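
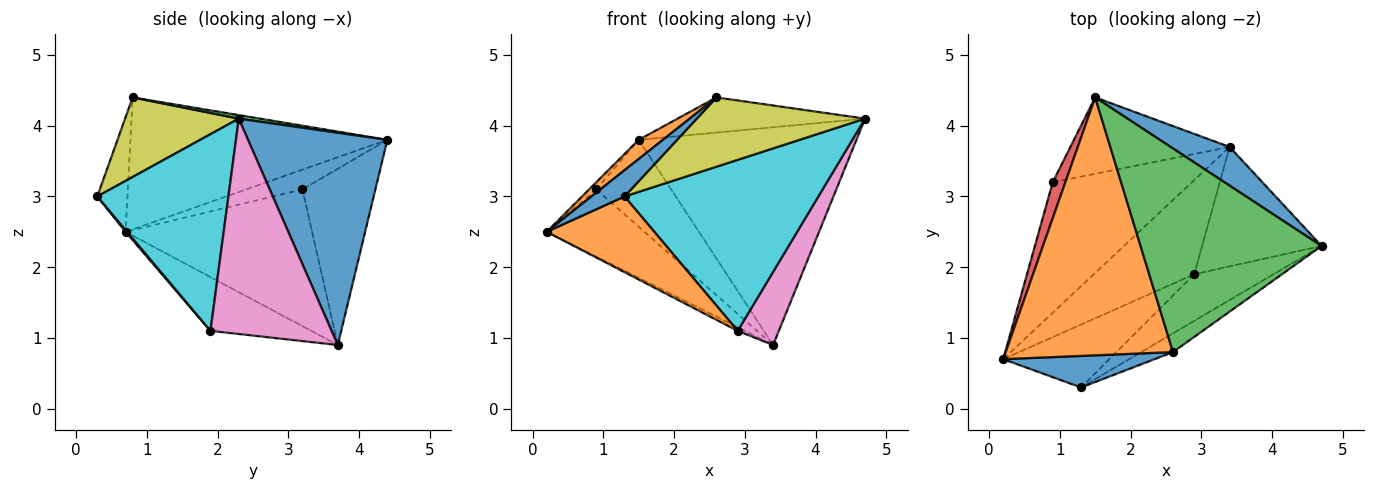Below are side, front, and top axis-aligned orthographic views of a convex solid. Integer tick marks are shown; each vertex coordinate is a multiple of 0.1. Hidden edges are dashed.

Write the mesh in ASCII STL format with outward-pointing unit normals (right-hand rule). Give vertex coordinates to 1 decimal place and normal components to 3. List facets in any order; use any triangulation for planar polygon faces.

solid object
 facet normal 0.533 0.833 0.148
  outer loop
   vertex 3.4 3.7 0.9
   vertex 1.5 4.4 3.8
   vertex 4.7 2.3 4.1
  endloop
 endfacet
 facet normal -0.618 -0.058 0.784
  outer loop
   vertex 2.6 0.8 4.4
   vertex 1.5 4.4 3.8
   vertex 0.2 0.7 2.5
  endloop
 endfacet
 facet normal 0.019 0.170 0.985
  outer loop
   vertex 2.6 0.8 4.4
   vertex 4.7 2.3 4.1
   vertex 1.5 4.4 3.8
  endloop
 endfacet
 facet normal -0.837 0.106 0.536
  outer loop
   vertex 0.9 3.2 3.1
   vertex 0.2 0.7 2.5
   vertex 1.5 4.4 3.8
  endloop
 endfacet
 facet normal -0.658 0.345 -0.669
  outer loop
   vertex 0.9 3.2 3.1
   vertex 3.4 3.7 0.9
   vertex 0.2 0.7 2.5
  endloop
 endfacet
 facet normal -0.590 0.606 -0.533
  outer loop
   vertex 0.9 3.2 3.1
   vertex 1.5 4.4 3.8
   vertex 3.4 3.7 0.9
  endloop
 endfacet
 facet normal 0.838 -0.285 -0.465
  outer loop
   vertex 2.9 1.9 1.1
   vertex 3.4 3.7 0.9
   vertex 4.7 2.3 4.1
  endloop
 endfacet
 facet normal -0.472 0.033 -0.881
  outer loop
   vertex 2.9 1.9 1.1
   vertex 0.2 0.7 2.5
   vertex 3.4 3.7 0.9
  endloop
 endfacet
 facet normal 0.546 -0.809 -0.219
  outer loop
   vertex 1.3 0.3 3.0
   vertex 4.7 2.3 4.1
   vertex 2.6 0.8 4.4
  endloop
 endfacet
 facet normal 0.547 -0.808 -0.220
  outer loop
   vertex 1.3 0.3 3.0
   vertex 2.9 1.9 1.1
   vertex 4.7 2.3 4.1
  endloop
 endfacet
 facet normal -0.503 -0.553 0.664
  outer loop
   vertex 1.3 0.3 3.0
   vertex 2.6 0.8 4.4
   vertex 0.2 0.7 2.5
  endloop
 endfacet
 facet normal 0.011 -0.769 -0.639
  outer loop
   vertex 1.3 0.3 3.0
   vertex 0.2 0.7 2.5
   vertex 2.9 1.9 1.1
  endloop
 endfacet
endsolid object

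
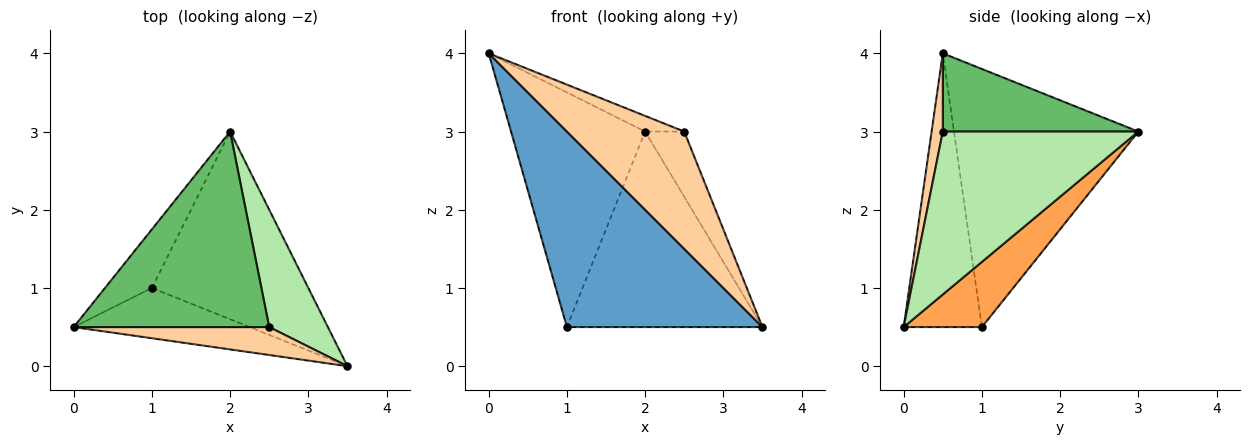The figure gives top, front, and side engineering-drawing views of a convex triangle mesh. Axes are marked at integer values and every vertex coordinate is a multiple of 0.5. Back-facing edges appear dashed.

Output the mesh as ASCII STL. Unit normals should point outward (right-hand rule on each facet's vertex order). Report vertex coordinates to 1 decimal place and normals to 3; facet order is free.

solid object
 facet normal -0.361 -0.903 -0.232
  outer loop
   vertex 1.0 1.0 0.5
   vertex 3.5 0.0 0.5
   vertex 0.0 0.5 4.0
  endloop
 endfacet
 facet normal -0.800 0.582 -0.145
  outer loop
   vertex 1.0 1.0 0.5
   vertex 0.0 0.5 4.0
   vertex 2.0 3.0 3.0
  endloop
 endfacet
 facet normal 0.277 0.693 -0.665
  outer loop
   vertex 1.0 1.0 0.5
   vertex 2.0 3.0 3.0
   vertex 3.5 0.0 0.5
  endloop
 endfacet
 facet normal 0.092 -0.969 0.231
  outer loop
   vertex 2.5 0.5 3.0
   vertex 0.0 0.5 4.0
   vertex 3.5 0.0 0.5
  endloop
 endfacet
 facet normal 0.370 0.074 0.926
  outer loop
   vertex 2.5 0.5 3.0
   vertex 2.0 3.0 3.0
   vertex 0.0 0.5 4.0
  endloop
 endfacet
 facet normal 0.925 0.185 0.333
  outer loop
   vertex 2.5 0.5 3.0
   vertex 3.5 0.0 0.5
   vertex 2.0 3.0 3.0
  endloop
 endfacet
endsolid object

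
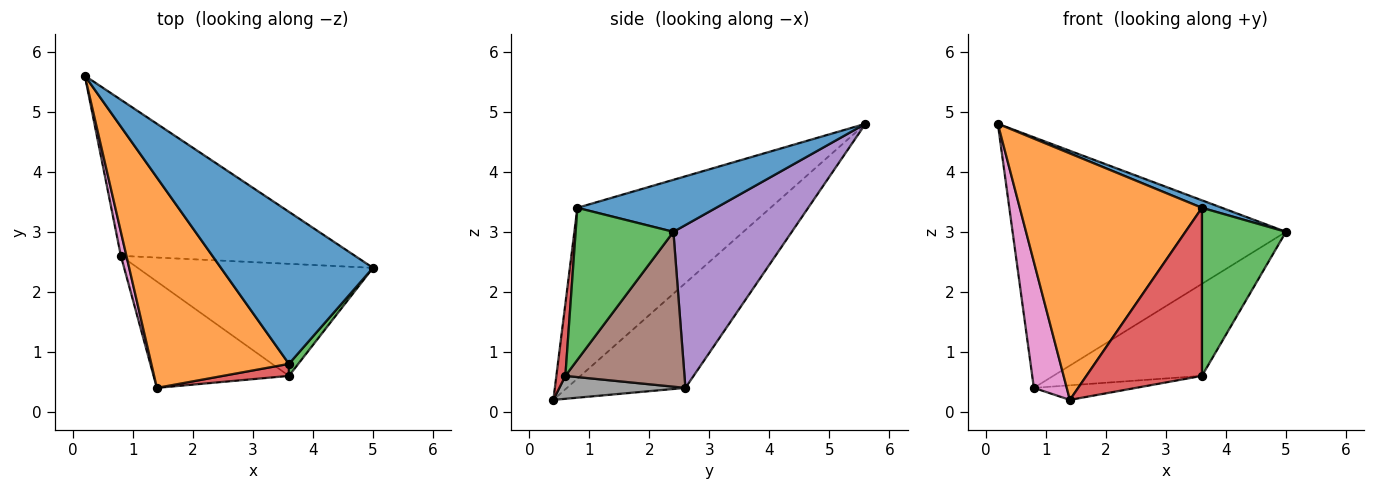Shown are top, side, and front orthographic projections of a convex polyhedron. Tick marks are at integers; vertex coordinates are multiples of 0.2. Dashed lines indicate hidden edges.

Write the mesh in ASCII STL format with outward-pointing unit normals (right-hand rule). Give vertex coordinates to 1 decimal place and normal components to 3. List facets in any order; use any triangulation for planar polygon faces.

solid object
 facet normal 0.323 -0.047 0.945
  outer loop
   vertex 3.6 0.8 3.4
   vertex 5.0 2.4 3.0
   vertex 0.2 5.6 4.8
  endloop
 endfacet
 facet normal -0.628 -0.592 0.506
  outer loop
   vertex 3.6 0.8 3.4
   vertex 0.2 5.6 4.8
   vertex 1.4 0.4 0.2
  endloop
 endfacet
 facet normal 0.757 -0.651 0.047
  outer loop
   vertex 3.6 0.8 3.4
   vertex 3.6 0.6 0.6
   vertex 5.0 2.4 3.0
  endloop
 endfacet
 facet normal 0.077 -0.994 0.071
  outer loop
   vertex 3.6 0.8 3.4
   vertex 1.4 0.4 0.2
   vertex 3.6 0.6 0.6
  endloop
 endfacet
 facet normal 0.345 0.797 -0.496
  outer loop
   vertex 0.8 2.6 0.4
   vertex 0.2 5.6 4.8
   vertex 5.0 2.4 3.0
  endloop
 endfacet
 facet normal 0.453 0.566 -0.689
  outer loop
   vertex 0.8 2.6 0.4
   vertex 5.0 2.4 3.0
   vertex 3.6 0.6 0.6
  endloop
 endfacet
 facet normal -0.962 -0.267 0.051
  outer loop
   vertex 0.8 2.6 0.4
   vertex 1.4 0.4 0.2
   vertex 0.2 5.6 4.8
  endloop
 endfacet
 facet normal 0.165 0.134 -0.977
  outer loop
   vertex 0.8 2.6 0.4
   vertex 3.6 0.6 0.6
   vertex 1.4 0.4 0.2
  endloop
 endfacet
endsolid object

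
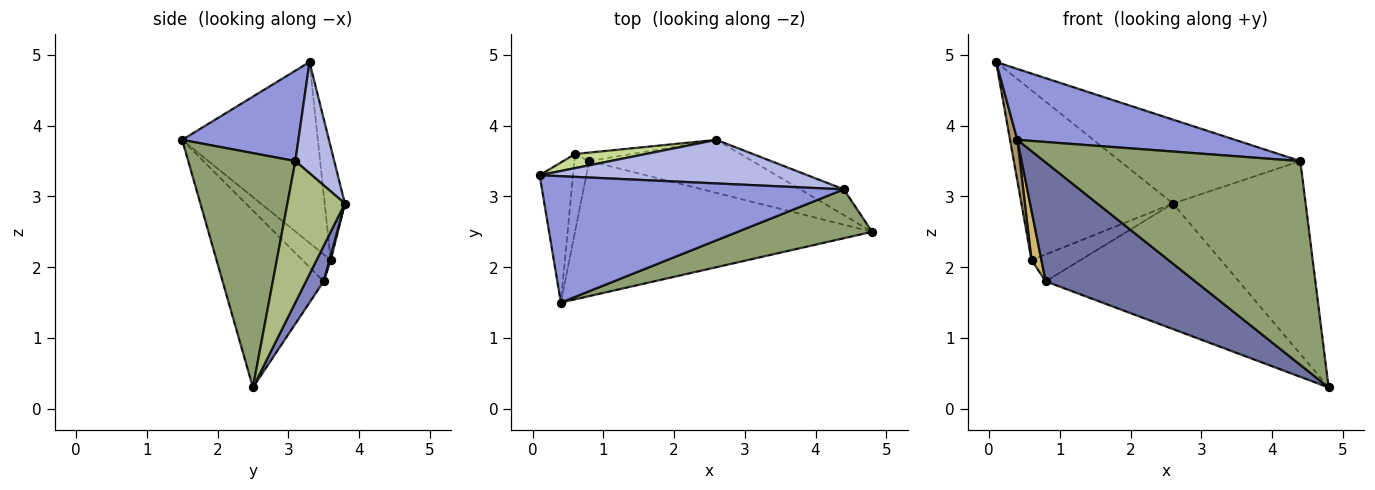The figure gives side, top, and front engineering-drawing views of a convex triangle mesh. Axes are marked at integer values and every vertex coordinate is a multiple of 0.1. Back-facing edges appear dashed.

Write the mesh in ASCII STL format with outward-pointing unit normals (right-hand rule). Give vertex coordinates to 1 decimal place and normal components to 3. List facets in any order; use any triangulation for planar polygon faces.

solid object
 facet normal -0.408 -0.604 -0.685
  outer loop
   vertex 0.8 3.5 1.8
   vertex 4.8 2.5 0.3
   vertex 0.4 1.5 3.8
  endloop
 endfacet
 facet normal 0.084 0.918 -0.388
  outer loop
   vertex 0.8 3.5 1.8
   vertex 2.6 3.8 2.9
   vertex 4.8 2.5 0.3
  endloop
 endfacet
 facet normal 0.253 -0.474 0.844
  outer loop
   vertex 4.4 3.1 3.5
   vertex 0.1 3.3 4.9
   vertex 0.4 1.5 3.8
  endloop
 endfacet
 facet normal 0.188 0.872 0.453
  outer loop
   vertex 4.4 3.1 3.5
   vertex 2.6 3.8 2.9
   vertex 0.1 3.3 4.9
  endloop
 endfacet
 facet normal 0.377 -0.901 0.216
  outer loop
   vertex 4.4 3.1 3.5
   vertex 0.4 1.5 3.8
   vertex 4.8 2.5 0.3
  endloop
 endfacet
 facet normal 0.395 0.911 -0.121
  outer loop
   vertex 4.4 3.1 3.5
   vertex 4.8 2.5 0.3
   vertex 2.6 3.8 2.9
  endloop
 endfacet
 facet normal -0.132 0.988 0.082
  outer loop
   vertex 0.6 3.6 2.1
   vertex 0.1 3.3 4.9
   vertex 2.6 3.8 2.9
  endloop
 endfacet
 facet normal 0.025 0.953 -0.301
  outer loop
   vertex 0.6 3.6 2.1
   vertex 2.6 3.8 2.9
   vertex 0.8 3.5 1.8
  endloop
 endfacet
 facet normal -0.982 -0.053 -0.181
  outer loop
   vertex 0.6 3.6 2.1
   vertex 0.4 1.5 3.8
   vertex 0.1 3.3 4.9
  endloop
 endfacet
 facet normal -0.838 -0.293 -0.461
  outer loop
   vertex 0.6 3.6 2.1
   vertex 0.8 3.5 1.8
   vertex 0.4 1.5 3.8
  endloop
 endfacet
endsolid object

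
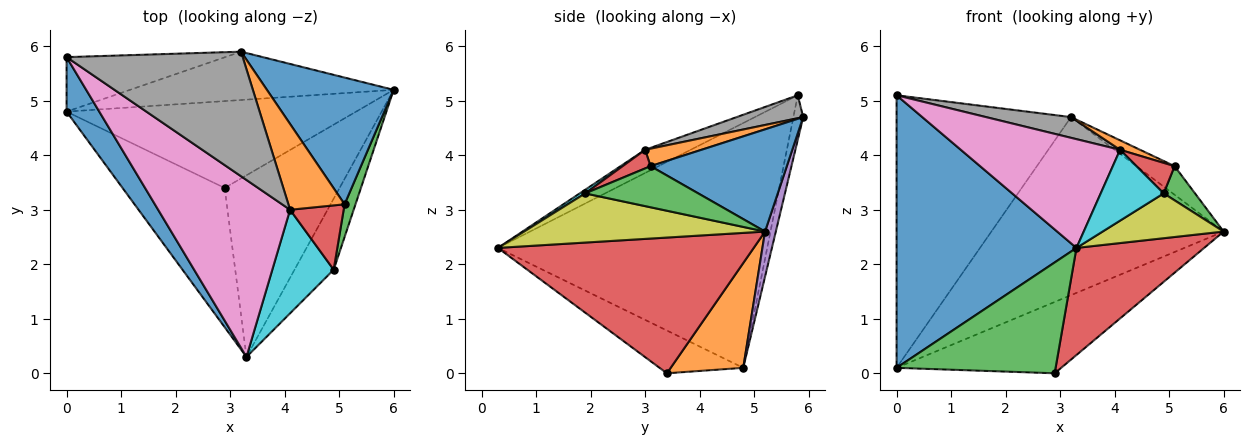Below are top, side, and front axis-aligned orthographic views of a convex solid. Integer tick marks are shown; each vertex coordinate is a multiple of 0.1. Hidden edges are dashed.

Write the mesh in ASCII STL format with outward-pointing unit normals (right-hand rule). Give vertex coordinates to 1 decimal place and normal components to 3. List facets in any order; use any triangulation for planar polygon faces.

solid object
 facet normal -0.826 -0.552 0.110
  outer loop
   vertex 0.0 5.8 5.1
   vertex 0.0 4.8 0.1
   vertex 3.3 0.3 2.3
  endloop
 endfacet
 facet normal 0.269 0.611 -0.744
  outer loop
   vertex 2.9 3.4 0.0
   vertex 0.0 4.8 0.1
   vertex 6.0 5.2 2.6
  endloop
 endfacet
 facet normal -0.311 -0.592 -0.744
  outer loop
   vertex 2.9 3.4 0.0
   vertex 3.3 0.3 2.3
   vertex 0.0 4.8 0.1
  endloop
 endfacet
 facet normal 0.713 -0.356 -0.604
  outer loop
   vertex 2.9 3.4 0.0
   vertex 6.0 5.2 2.6
   vertex 3.3 0.3 2.3
  endloop
 endfacet
 facet normal 0.045 0.964 -0.262
  outer loop
   vertex 3.2 5.9 4.7
   vertex 6.0 5.2 2.6
   vertex 0.0 4.8 0.1
  endloop
 endfacet
 facet normal -0.055 0.979 -0.196
  outer loop
   vertex 3.2 5.9 4.7
   vertex 0.0 4.8 0.1
   vertex 0.0 5.8 5.1
  endloop
 endfacet
 facet normal -0.148 -0.518 0.843
  outer loop
   vertex 4.1 3.0 4.1
   vertex 0.0 5.8 5.1
   vertex 3.3 0.3 2.3
  endloop
 endfacet
 facet normal 0.127 -0.163 0.978
  outer loop
   vertex 4.1 3.0 4.1
   vertex 3.2 5.9 4.7
   vertex 0.0 5.8 5.1
  endloop
 endfacet
 facet normal 0.728 -0.366 -0.580
  outer loop
   vertex 4.9 1.9 3.3
   vertex 3.3 0.3 2.3
   vertex 6.0 5.2 2.6
  endloop
 endfacet
 facet normal 0.049 -0.564 0.824
  outer loop
   vertex 4.9 1.9 3.3
   vertex 4.1 3.0 4.1
   vertex 3.3 0.3 2.3
  endloop
 endfacet
 facet normal 0.618 0.173 0.767
  outer loop
   vertex 5.1 3.1 3.8
   vertex 6.0 5.2 2.6
   vertex 3.2 5.9 4.7
  endloop
 endfacet
 facet normal 0.295 -0.105 0.950
  outer loop
   vertex 5.1 3.1 3.8
   vertex 3.2 5.9 4.7
   vertex 4.1 3.0 4.1
  endloop
 endfacet
 facet normal 0.934 -0.259 0.247
  outer loop
   vertex 5.1 3.1 3.8
   vertex 4.9 1.9 3.3
   vertex 6.0 5.2 2.6
  endloop
 endfacet
 facet normal 0.299 -0.409 0.862
  outer loop
   vertex 5.1 3.1 3.8
   vertex 4.1 3.0 4.1
   vertex 4.9 1.9 3.3
  endloop
 endfacet
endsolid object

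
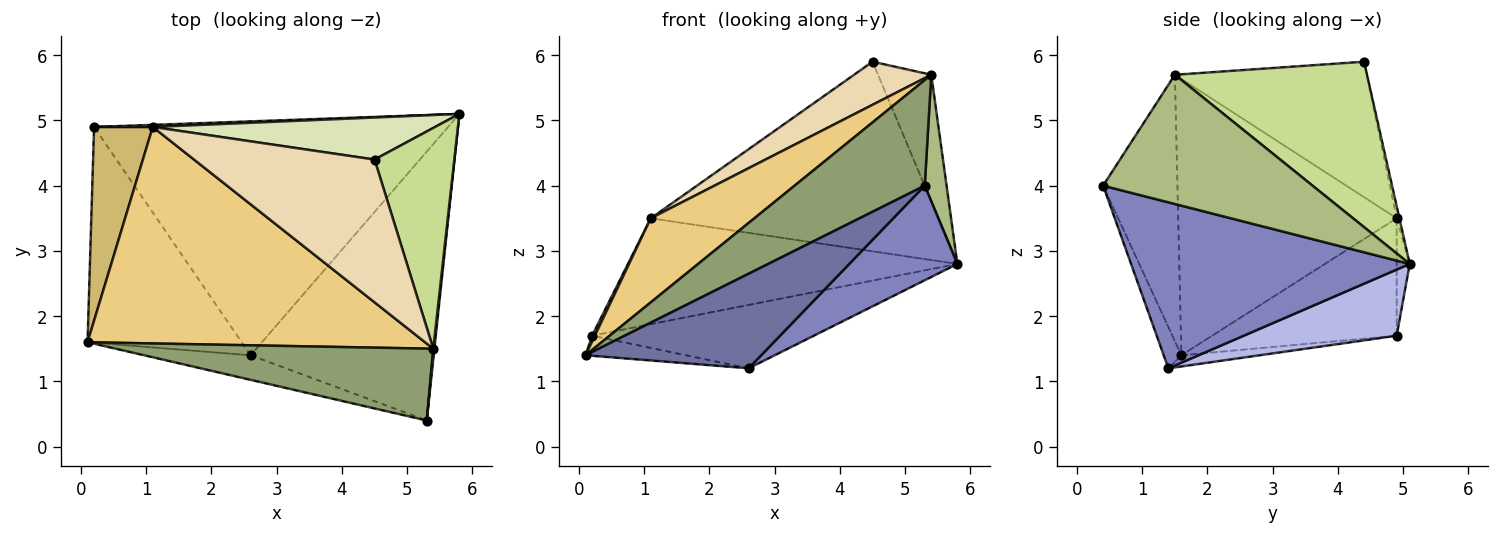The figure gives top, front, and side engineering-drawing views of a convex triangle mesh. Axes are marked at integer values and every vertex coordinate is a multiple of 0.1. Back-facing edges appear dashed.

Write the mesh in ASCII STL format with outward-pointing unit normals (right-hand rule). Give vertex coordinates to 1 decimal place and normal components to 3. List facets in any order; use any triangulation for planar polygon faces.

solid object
 facet normal -0.097 -0.963 -0.250
  outer loop
   vertex 2.6 1.4 1.2
   vertex 5.3 0.4 4.0
   vertex 0.1 1.6 1.4
  endloop
 endfacet
 facet normal 0.650 -0.252 -0.717
  outer loop
   vertex 2.6 1.4 1.2
   vertex 5.8 5.1 2.8
   vertex 5.3 0.4 4.0
  endloop
 endfacet
 facet normal -0.072 0.092 -0.993
  outer loop
   vertex 2.6 1.4 1.2
   vertex 0.1 1.6 1.4
   vertex 0.2 4.9 1.7
  endloop
 endfacet
 facet normal 0.177 0.257 -0.950
  outer loop
   vertex 2.6 1.4 1.2
   vertex 0.2 4.9 1.7
   vertex 5.8 5.1 2.8
  endloop
 endfacet
 facet normal -0.427 -0.748 0.509
  outer loop
   vertex 5.4 1.5 5.7
   vertex 0.1 1.6 1.4
   vertex 5.3 0.4 4.0
  endloop
 endfacet
 facet normal 0.995 -0.104 0.009
  outer loop
   vertex 5.4 1.5 5.7
   vertex 5.3 0.4 4.0
   vertex 5.8 5.1 2.8
  endloop
 endfacet
 facet normal 0.874 0.242 0.421
  outer loop
   vertex 5.4 1.5 5.7
   vertex 5.8 5.1 2.8
   vertex 4.5 4.4 5.9
  endloop
 endfacet
 facet normal -0.009 0.976 0.217
  outer loop
   vertex 1.1 4.9 3.5
   vertex 4.5 4.4 5.9
   vertex 5.8 5.1 2.8
  endloop
 endfacet
 facet normal -0.040 0.999 0.020
  outer loop
   vertex 1.1 4.9 3.5
   vertex 5.8 5.1 2.8
   vertex 0.2 4.9 1.7
  endloop
 endfacet
 facet normal -0.894 -0.014 0.447
  outer loop
   vertex 1.1 4.9 3.5
   vertex 0.2 4.9 1.7
   vertex 0.1 1.6 1.4
  endloop
 endfacet
 facet normal -0.607 -0.288 0.741
  outer loop
   vertex 1.1 4.9 3.5
   vertex 0.1 1.6 1.4
   vertex 5.4 1.5 5.7
  endloop
 endfacet
 facet normal -0.583 -0.235 0.778
  outer loop
   vertex 1.1 4.9 3.5
   vertex 5.4 1.5 5.7
   vertex 4.5 4.4 5.9
  endloop
 endfacet
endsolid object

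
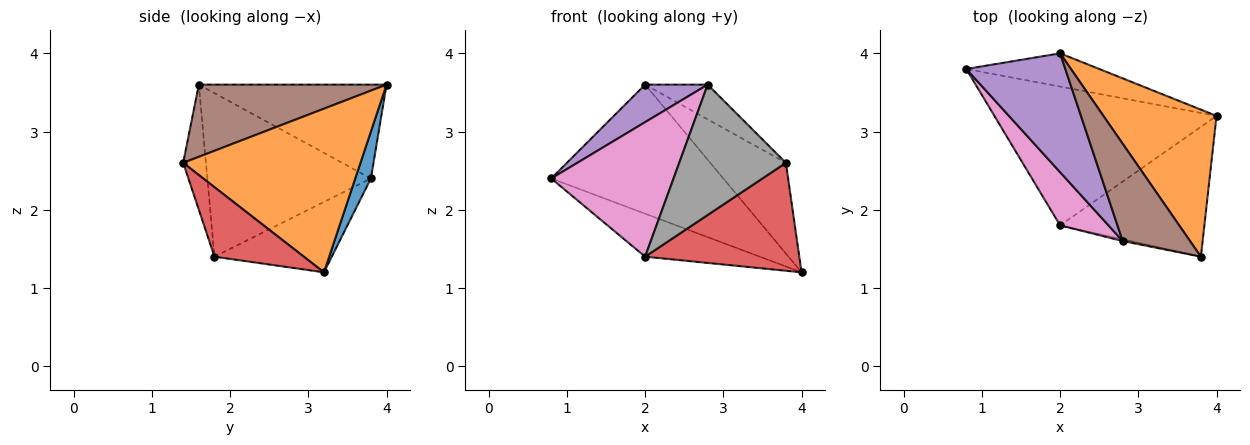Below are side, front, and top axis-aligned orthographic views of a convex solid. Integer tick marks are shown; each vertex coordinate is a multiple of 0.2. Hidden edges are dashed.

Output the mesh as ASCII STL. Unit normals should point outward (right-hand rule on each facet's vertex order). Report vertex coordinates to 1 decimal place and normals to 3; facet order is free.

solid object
 facet normal 0.088 0.965 -0.248
  outer loop
   vertex 2.0 4.0 3.6
   vertex 4.0 3.2 1.2
   vertex 0.8 3.8 2.4
  endloop
 endfacet
 facet normal 0.776 0.331 0.537
  outer loop
   vertex 2.0 4.0 3.6
   vertex 3.8 1.4 2.6
   vertex 4.0 3.2 1.2
  endloop
 endfacet
 facet normal -0.290 0.283 -0.914
  outer loop
   vertex 2.0 1.8 1.4
   vertex 0.8 3.8 2.4
   vertex 4.0 3.2 1.2
  endloop
 endfacet
 facet normal 0.347 -0.599 -0.721
  outer loop
   vertex 2.0 1.8 1.4
   vertex 4.0 3.2 1.2
   vertex 3.8 1.4 2.6
  endloop
 endfacet
 facet normal -0.670 -0.223 0.708
  outer loop
   vertex 2.8 1.6 3.6
   vertex 2.0 4.0 3.6
   vertex 0.8 3.8 2.4
  endloop
 endfacet
 facet normal 0.710 0.237 0.663
  outer loop
   vertex 2.8 1.6 3.6
   vertex 3.8 1.4 2.6
   vertex 2.0 4.0 3.6
  endloop
 endfacet
 facet normal -0.779 -0.583 0.230
  outer loop
   vertex 2.8 1.6 3.6
   vertex 0.8 3.8 2.4
   vertex 2.0 1.8 1.4
  endloop
 endfacet
 facet normal -0.209 -0.978 -0.013
  outer loop
   vertex 2.8 1.6 3.6
   vertex 2.0 1.8 1.4
   vertex 3.8 1.4 2.6
  endloop
 endfacet
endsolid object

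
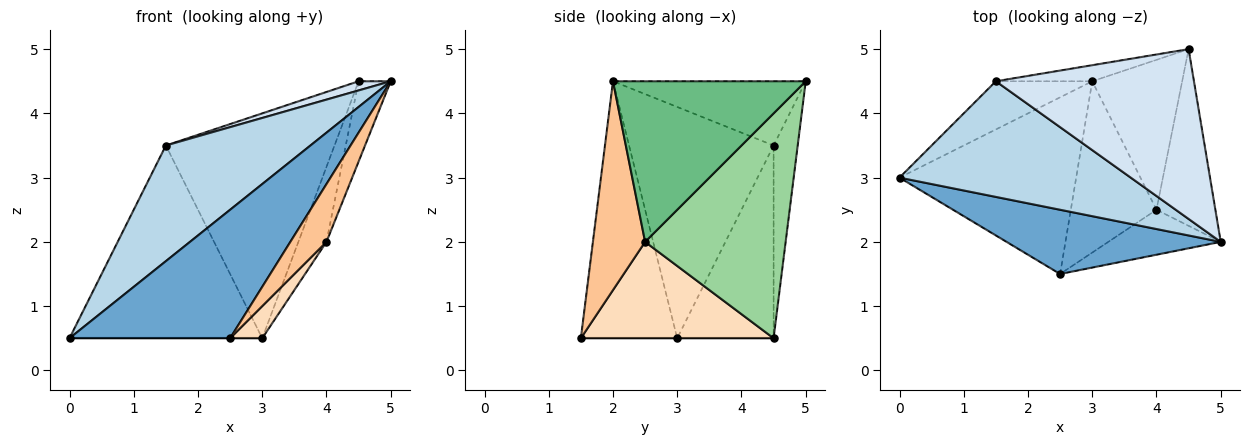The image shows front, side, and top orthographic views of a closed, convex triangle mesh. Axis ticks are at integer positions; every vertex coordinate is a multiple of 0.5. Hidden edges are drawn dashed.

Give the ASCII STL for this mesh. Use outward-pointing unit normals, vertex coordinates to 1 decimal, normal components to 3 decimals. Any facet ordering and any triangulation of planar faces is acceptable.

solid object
 facet normal -0.473 -0.788 0.394
  outer loop
   vertex 2.5 1.5 0.5
   vertex 5.0 2.0 4.5
   vertex 0.0 3.0 0.5
  endloop
 endfacet
 facet normal 0.000 0.000 -1.000
  outer loop
   vertex 3.0 4.5 0.5
   vertex 2.5 1.5 0.5
   vertex 0.0 3.0 0.5
  endloop
 endfacet
 facet normal -0.577 -0.577 0.577
  outer loop
   vertex 1.5 4.5 3.5
   vertex 0.0 3.0 0.5
   vertex 5.0 2.0 4.5
  endloop
 endfacet
 facet normal -0.308 -0.051 0.950
  outer loop
   vertex 1.5 4.5 3.5
   vertex 5.0 2.0 4.5
   vertex 4.5 5.0 4.5
  endloop
 endfacet
 facet normal -0.436 0.873 -0.218
  outer loop
   vertex 1.5 4.5 3.5
   vertex 3.0 4.5 0.5
   vertex 0.0 3.0 0.5
  endloop
 endfacet
 facet normal -0.141 0.987 -0.071
  outer loop
   vertex 1.5 4.5 3.5
   vertex 4.5 5.0 4.5
   vertex 3.0 4.5 0.5
  endloop
 endfacet
 facet normal 0.752 -0.520 -0.405
  outer loop
   vertex 4.0 2.5 2.0
   vertex 5.0 2.0 4.5
   vertex 2.5 1.5 0.5
  endloop
 endfacet
 facet normal 0.742 -0.124 -0.659
  outer loop
   vertex 4.0 2.5 2.0
   vertex 2.5 1.5 0.5
   vertex 3.0 4.5 0.5
  endloop
 endfacet
 facet normal 0.928 0.155 -0.340
  outer loop
   vertex 4.0 2.5 2.0
   vertex 4.5 5.0 4.5
   vertex 5.0 2.0 4.5
  endloop
 endfacet
 facet normal 0.913 0.183 -0.365
  outer loop
   vertex 4.0 2.5 2.0
   vertex 3.0 4.5 0.5
   vertex 4.5 5.0 4.5
  endloop
 endfacet
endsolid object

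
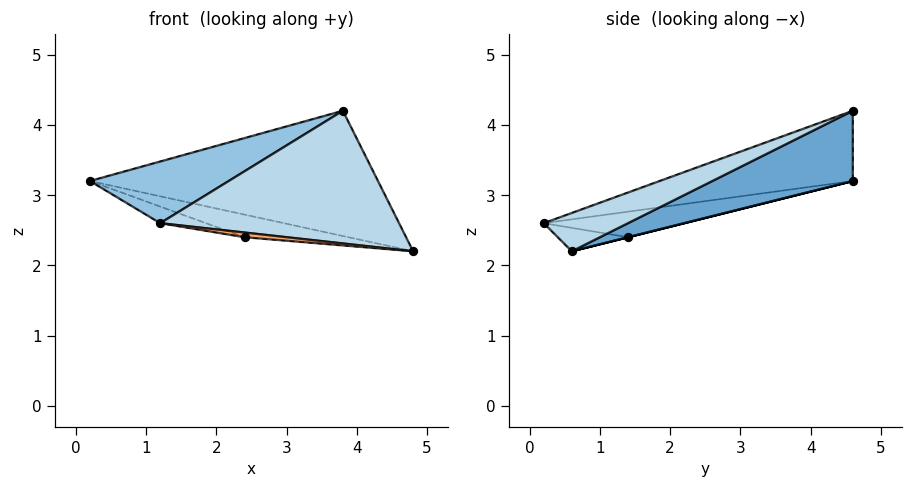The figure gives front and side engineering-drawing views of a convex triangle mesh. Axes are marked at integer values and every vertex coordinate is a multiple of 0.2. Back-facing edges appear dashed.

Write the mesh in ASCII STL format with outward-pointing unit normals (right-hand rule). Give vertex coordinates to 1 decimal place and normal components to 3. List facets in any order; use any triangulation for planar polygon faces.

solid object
 facet normal 0.235 0.481 -0.845
  outer loop
   vertex 3.8 4.6 4.2
   vertex 4.8 0.6 2.2
   vertex 0.2 4.6 3.2
  endloop
 endfacet
 facet normal -0.263 -0.189 0.946
  outer loop
   vertex 3.8 4.6 4.2
   vertex 0.2 4.6 3.2
   vertex 1.2 0.2 2.6
  endloop
 endfacet
 facet normal 0.146 -0.413 0.899
  outer loop
   vertex 3.8 4.6 4.2
   vertex 1.2 0.2 2.6
   vertex 4.8 0.6 2.2
  endloop
 endfacet
 facet normal 0.000 0.243 -0.970
  outer loop
   vertex 2.4 1.4 2.4
   vertex 0.2 4.6 3.2
   vertex 4.8 0.6 2.2
  endloop
 endfacet
 facet normal -0.239 0.078 -0.968
  outer loop
   vertex 2.4 1.4 2.4
   vertex 1.2 0.2 2.6
   vertex 0.2 4.6 3.2
  endloop
 endfacet
 facet normal -0.103 -0.062 -0.993
  outer loop
   vertex 2.4 1.4 2.4
   vertex 4.8 0.6 2.2
   vertex 1.2 0.2 2.6
  endloop
 endfacet
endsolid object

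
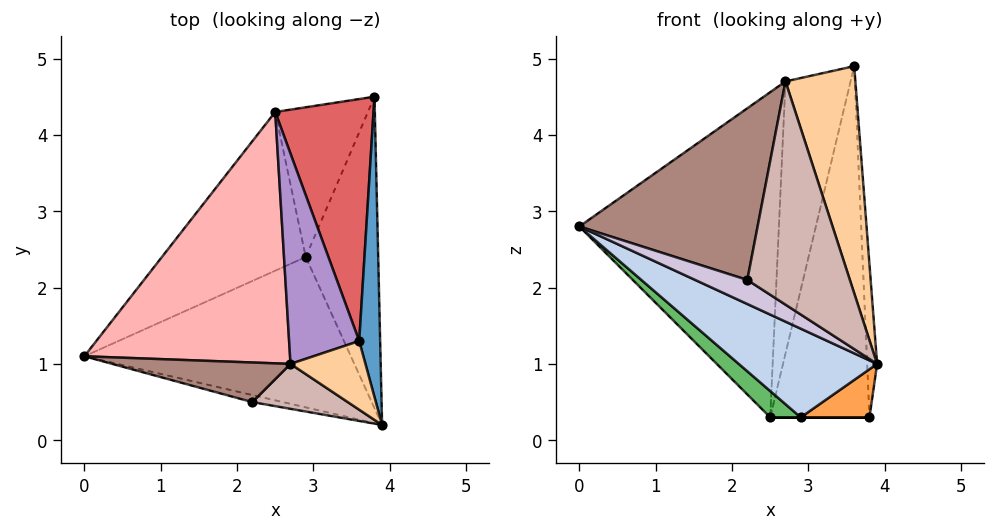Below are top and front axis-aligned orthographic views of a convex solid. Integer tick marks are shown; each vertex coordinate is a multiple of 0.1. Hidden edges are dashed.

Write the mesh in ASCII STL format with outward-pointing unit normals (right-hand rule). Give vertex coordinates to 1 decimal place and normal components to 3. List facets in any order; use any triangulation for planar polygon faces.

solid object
 facet normal 0.997 0.034 0.067
  outer loop
   vertex 3.6 1.3 4.9
   vertex 3.9 0.2 1.0
   vertex 3.8 4.5 0.3
  endloop
 endfacet
 facet normal -0.458 -0.452 -0.766
  outer loop
   vertex 2.9 2.4 0.3
   vertex 3.9 0.2 1.0
   vertex 0.0 1.1 2.8
  endloop
 endfacet
 facet normal 0.335 -0.144 -0.931
  outer loop
   vertex 2.9 2.4 0.3
   vertex 3.8 4.5 0.3
   vertex 3.9 0.2 1.0
  endloop
 endfacet
 facet normal 0.247 -0.928 0.281
  outer loop
   vertex 2.7 1.0 4.7
   vertex 3.9 0.2 1.0
   vertex 3.6 1.3 4.9
  endloop
 endfacet
 facet normal -0.614 -0.129 -0.779
  outer loop
   vertex 2.5 4.3 0.3
   vertex 2.9 2.4 0.3
   vertex 0.0 1.1 2.8
  endloop
 endfacet
 facet normal 0.000 0.000 -1.000
  outer loop
   vertex 2.5 4.3 0.3
   vertex 3.8 4.5 0.3
   vertex 2.9 2.4 0.3
  endloop
 endfacet
 facet normal -0.126 0.817 0.563
  outer loop
   vertex 2.5 4.3 0.3
   vertex 3.6 1.3 4.9
   vertex 3.8 4.5 0.3
  endloop
 endfacet
 facet normal -0.372 0.734 0.568
  outer loop
   vertex 2.5 4.3 0.3
   vertex 0.0 1.1 2.8
   vertex 2.7 1.0 4.7
  endloop
 endfacet
 facet normal -0.371 0.735 0.568
  outer loop
   vertex 2.5 4.3 0.3
   vertex 2.7 1.0 4.7
   vertex 3.6 1.3 4.9
  endloop
 endfacet
 facet normal -0.331 -0.906 -0.265
  outer loop
   vertex 2.2 0.5 2.1
   vertex 0.0 1.1 2.8
   vertex 3.9 0.2 1.0
  endloop
 endfacet
 facet normal -0.191 -0.957 0.221
  outer loop
   vertex 2.2 0.5 2.1
   vertex 2.7 1.0 4.7
   vertex 0.0 1.1 2.8
  endloop
 endfacet
 facet normal -0.045 -0.979 0.197
  outer loop
   vertex 2.2 0.5 2.1
   vertex 3.9 0.2 1.0
   vertex 2.7 1.0 4.7
  endloop
 endfacet
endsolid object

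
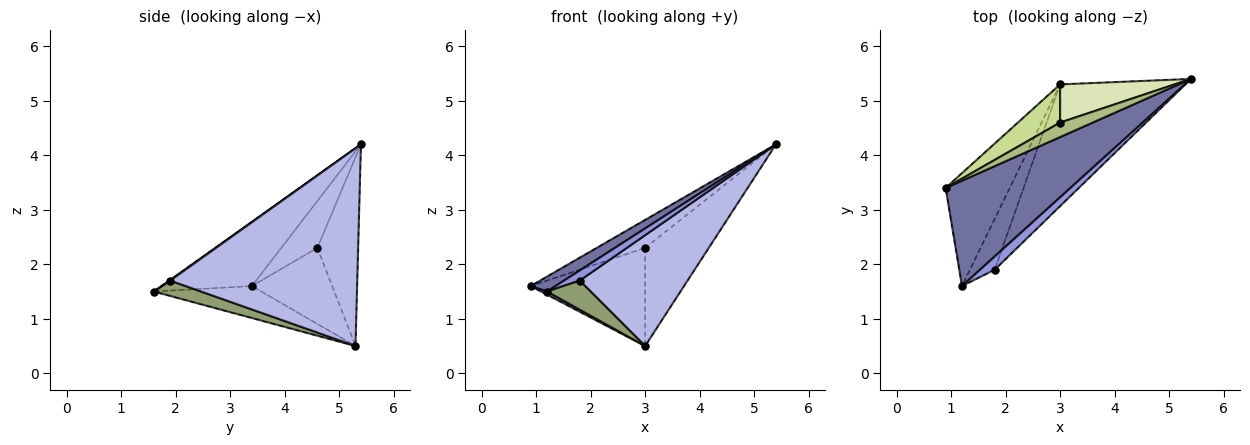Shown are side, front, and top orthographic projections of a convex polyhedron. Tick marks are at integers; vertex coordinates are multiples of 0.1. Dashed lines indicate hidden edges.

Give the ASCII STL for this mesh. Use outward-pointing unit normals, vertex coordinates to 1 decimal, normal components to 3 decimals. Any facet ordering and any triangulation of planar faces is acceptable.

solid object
 facet normal -0.454 -0.125 0.882
  outer loop
   vertex 1.2 1.6 1.5
   vertex 5.4 5.4 4.2
   vertex 0.9 3.4 1.6
  endloop
 endfacet
 facet normal -0.446 -0.025 -0.895
  outer loop
   vertex 3.0 5.3 0.5
   vertex 1.2 1.6 1.5
   vertex 0.9 3.4 1.6
  endloop
 endfacet
 facet normal 0.039 -0.607 0.794
  outer loop
   vertex 1.8 1.9 1.7
   vertex 5.4 5.4 4.2
   vertex 1.2 1.6 1.5
  endloop
 endfacet
 facet normal 0.760 -0.438 -0.481
  outer loop
   vertex 1.8 1.9 1.7
   vertex 3.0 5.3 0.5
   vertex 5.4 5.4 4.2
  endloop
 endfacet
 facet normal 0.473 -0.437 -0.765
  outer loop
   vertex 1.8 1.9 1.7
   vertex 1.2 1.6 1.5
   vertex 3.0 5.3 0.5
  endloop
 endfacet
 facet normal -0.551 0.740 0.385
  outer loop
   vertex 3.0 4.6 2.3
   vertex 0.9 3.4 1.6
   vertex 5.4 5.4 4.2
  endloop
 endfacet
 facet normal -0.547 0.780 0.303
  outer loop
   vertex 3.0 4.6 2.3
   vertex 3.0 5.3 0.5
   vertex 0.9 3.4 1.6
  endloop
 endfacet
 facet normal -0.513 0.800 0.311
  outer loop
   vertex 3.0 4.6 2.3
   vertex 5.4 5.4 4.2
   vertex 3.0 5.3 0.5
  endloop
 endfacet
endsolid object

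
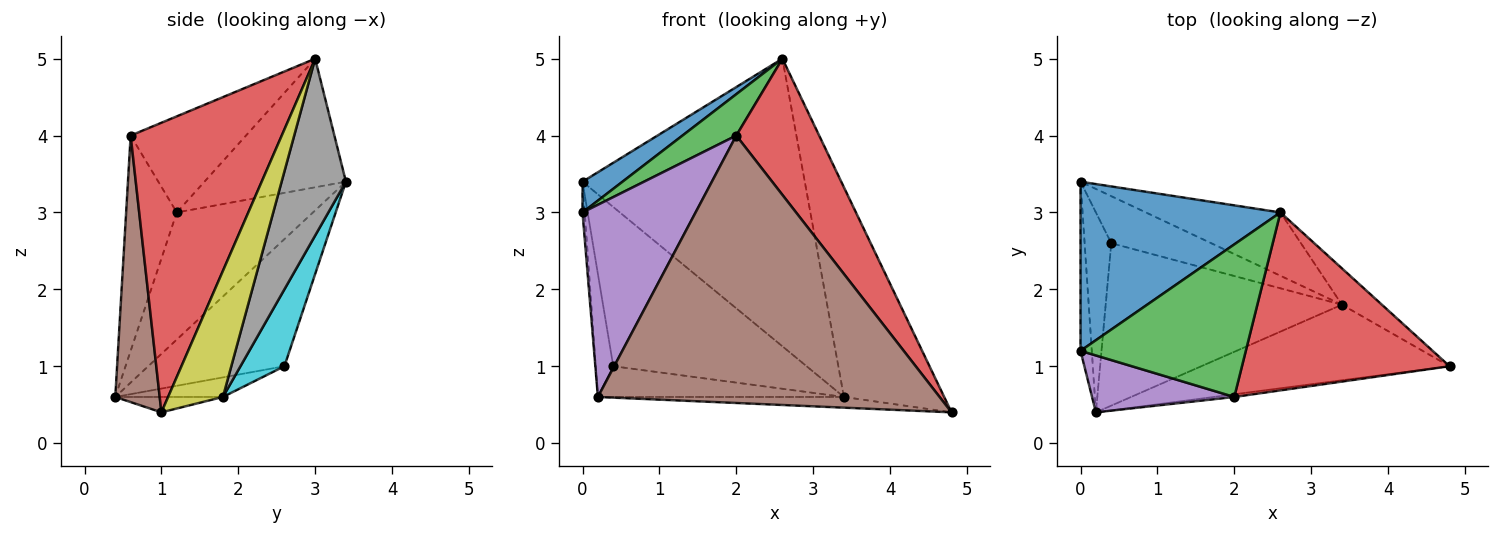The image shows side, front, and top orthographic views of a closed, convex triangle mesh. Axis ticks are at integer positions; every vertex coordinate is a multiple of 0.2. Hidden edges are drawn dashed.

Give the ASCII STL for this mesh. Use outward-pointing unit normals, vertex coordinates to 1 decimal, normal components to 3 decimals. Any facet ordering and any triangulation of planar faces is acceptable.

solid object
 facet normal -0.535 -0.151 0.831
  outer loop
   vertex 2.6 3.0 5.0
   vertex 0.0 3.4 3.4
   vertex 0.0 1.2 3.0
  endloop
 endfacet
 facet normal -0.996 0.016 -0.088
  outer loop
   vertex 0.2 0.4 0.6
   vertex 0.0 1.2 3.0
   vertex 0.0 3.4 3.4
  endloop
 endfacet
 facet normal -0.489 -0.228 0.842
  outer loop
   vertex 2.0 0.6 4.0
   vertex 2.6 3.0 5.0
   vertex 0.0 1.2 3.0
  endloop
 endfacet
 facet normal 0.742 -0.407 0.532
  outer loop
   vertex 2.0 0.6 4.0
   vertex 4.8 1.0 0.4
   vertex 2.6 3.0 5.0
  endloop
 endfacet
 facet normal -0.395 -0.881 0.261
  outer loop
   vertex 2.0 0.6 4.0
   vertex 0.0 1.2 3.0
   vertex 0.2 0.4 0.6
  endloop
 endfacet
 facet normal 0.129 -0.992 -0.010
  outer loop
   vertex 2.0 0.6 4.0
   vertex 0.2 0.4 0.6
   vertex 4.8 1.0 0.4
  endloop
 endfacet
 facet normal -0.971 0.125 -0.204
  outer loop
   vertex 0.4 2.6 1.0
   vertex 0.2 0.4 0.6
   vertex 0.0 3.4 3.4
  endloop
 endfacet
 facet normal 0.272 0.940 -0.207
  outer loop
   vertex 3.4 1.8 0.6
   vertex 0.0 3.4 3.4
   vertex 2.6 3.0 5.0
  endloop
 endfacet
 facet normal 0.474 0.867 -0.150
  outer loop
   vertex 3.4 1.8 0.6
   vertex 2.6 3.0 5.0
   vertex 4.8 1.0 0.4
  endloop
 endfacet
 facet normal 0.213 0.937 -0.277
  outer loop
   vertex 3.4 1.8 0.6
   vertex 0.4 2.6 1.0
   vertex 0.0 3.4 3.4
  endloop
 endfacet
 facet normal -0.061 0.140 -0.988
  outer loop
   vertex 3.4 1.8 0.6
   vertex 4.8 1.0 0.4
   vertex 0.2 0.4 0.6
  endloop
 endfacet
 facet normal -0.081 0.185 -0.979
  outer loop
   vertex 3.4 1.8 0.6
   vertex 0.2 0.4 0.6
   vertex 0.4 2.6 1.0
  endloop
 endfacet
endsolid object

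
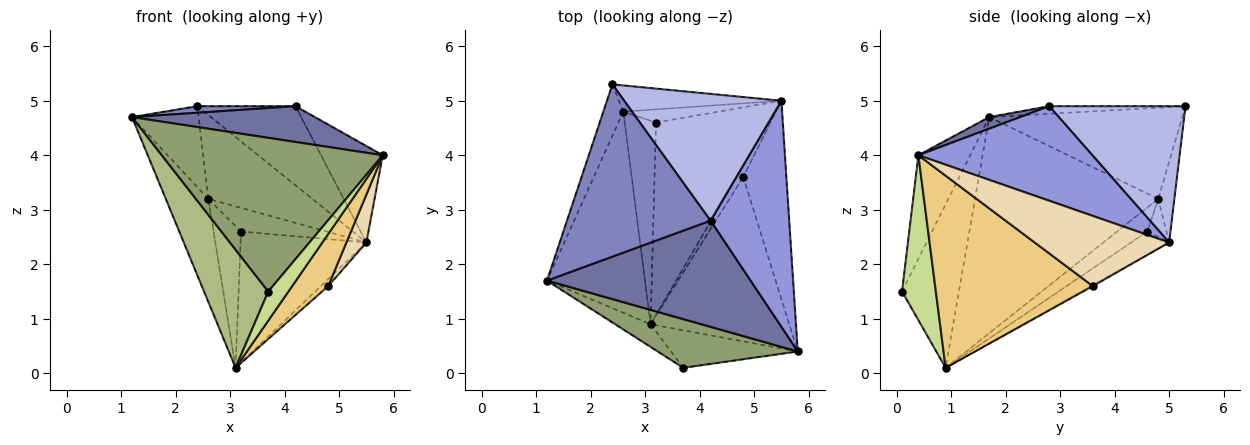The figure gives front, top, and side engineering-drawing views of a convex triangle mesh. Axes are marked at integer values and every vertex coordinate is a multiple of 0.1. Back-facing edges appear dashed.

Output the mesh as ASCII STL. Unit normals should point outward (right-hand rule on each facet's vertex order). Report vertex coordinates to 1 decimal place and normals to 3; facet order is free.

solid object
 facet normal 0.054 -0.319 0.946
  outer loop
   vertex 4.2 2.8 4.9
   vertex 1.2 1.7 4.7
   vertex 5.8 0.4 4.0
  endloop
 endfacet
 facet normal -0.053 -0.038 0.998
  outer loop
   vertex 4.2 2.8 4.9
   vertex 2.4 5.3 4.9
   vertex 1.2 1.7 4.7
  endloop
 endfacet
 facet normal 0.742 0.263 0.617
  outer loop
   vertex 4.2 2.8 4.9
   vertex 5.8 0.4 4.0
   vertex 5.5 5.0 2.4
  endloop
 endfacet
 facet normal 0.592 0.427 0.683
  outer loop
   vertex 4.2 2.8 4.9
   vertex 5.5 5.0 2.4
   vertex 2.4 5.3 4.9
  endloop
 endfacet
 facet normal -0.218 -0.930 0.295
  outer loop
   vertex 3.7 0.1 1.5
   vertex 5.8 0.4 4.0
   vertex 1.2 1.7 4.7
  endloop
 endfacet
 facet normal -0.656 -0.741 -0.142
  outer loop
   vertex 3.7 0.1 1.5
   vertex 1.2 1.7 4.7
   vertex 3.1 0.9 0.1
  endloop
 endfacet
 facet normal 0.717 -0.427 -0.551
  outer loop
   vertex 3.7 0.1 1.5
   vertex 3.1 0.9 0.1
   vertex 5.8 0.4 4.0
  endloop
 endfacet
 facet normal -0.926 0.320 -0.203
  outer loop
   vertex 2.6 4.8 3.2
   vertex 1.2 1.7 4.7
   vertex 2.4 5.3 4.9
  endloop
 endfacet
 facet normal -0.891 0.207 -0.404
  outer loop
   vertex 2.6 4.8 3.2
   vertex 3.1 0.9 0.1
   vertex 1.2 1.7 4.7
  endloop
 endfacet
 facet normal -0.146 0.944 -0.295
  outer loop
   vertex 2.6 4.8 3.2
   vertex 2.4 5.3 4.9
   vertex 5.5 5.0 2.4
  endloop
 endfacet
 facet normal 0.797 -0.182 -0.575
  outer loop
   vertex 4.8 3.6 1.6
   vertex 5.8 0.4 4.0
   vertex 3.1 0.9 0.1
  endloop
 endfacet
 facet normal 0.845 -0.126 -0.520
  outer loop
   vertex 4.8 3.6 1.6
   vertex 5.5 5.0 2.4
   vertex 5.8 0.4 4.0
  endloop
 endfacet
 facet normal -0.103 0.532 -0.841
  outer loop
   vertex 4.8 3.6 1.6
   vertex 3.1 0.9 0.1
   vertex 5.5 5.0 2.4
  endloop
 endfacet
 facet normal -0.167 0.555 -0.815
  outer loop
   vertex 3.2 4.6 2.6
   vertex 5.5 5.0 2.4
   vertex 3.1 0.9 0.1
  endloop
 endfacet
 facet normal -0.533 0.484 -0.694
  outer loop
   vertex 3.2 4.6 2.6
   vertex 3.1 0.9 0.1
   vertex 2.6 4.8 3.2
  endloop
 endfacet
 facet normal -0.191 0.858 -0.477
  outer loop
   vertex 3.2 4.6 2.6
   vertex 2.6 4.8 3.2
   vertex 5.5 5.0 2.4
  endloop
 endfacet
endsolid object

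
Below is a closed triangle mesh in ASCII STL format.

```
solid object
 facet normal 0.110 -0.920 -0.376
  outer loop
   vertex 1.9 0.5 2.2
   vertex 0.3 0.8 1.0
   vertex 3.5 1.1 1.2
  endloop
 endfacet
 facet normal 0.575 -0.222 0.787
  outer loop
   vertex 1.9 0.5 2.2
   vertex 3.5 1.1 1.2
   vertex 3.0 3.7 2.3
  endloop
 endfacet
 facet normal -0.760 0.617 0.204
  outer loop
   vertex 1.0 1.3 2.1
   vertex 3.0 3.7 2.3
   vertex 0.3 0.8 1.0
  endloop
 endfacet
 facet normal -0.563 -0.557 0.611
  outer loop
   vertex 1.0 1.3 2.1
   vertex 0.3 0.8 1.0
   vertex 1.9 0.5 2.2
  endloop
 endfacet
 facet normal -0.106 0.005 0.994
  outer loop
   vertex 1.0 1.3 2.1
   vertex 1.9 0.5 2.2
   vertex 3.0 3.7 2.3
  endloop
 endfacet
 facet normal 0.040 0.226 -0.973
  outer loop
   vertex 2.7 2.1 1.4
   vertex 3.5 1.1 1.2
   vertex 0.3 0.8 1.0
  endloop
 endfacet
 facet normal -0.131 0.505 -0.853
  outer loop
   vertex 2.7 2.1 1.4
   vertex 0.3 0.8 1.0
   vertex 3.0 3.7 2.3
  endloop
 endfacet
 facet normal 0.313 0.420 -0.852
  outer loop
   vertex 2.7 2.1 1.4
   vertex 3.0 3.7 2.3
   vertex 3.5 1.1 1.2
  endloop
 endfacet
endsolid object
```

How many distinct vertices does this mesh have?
6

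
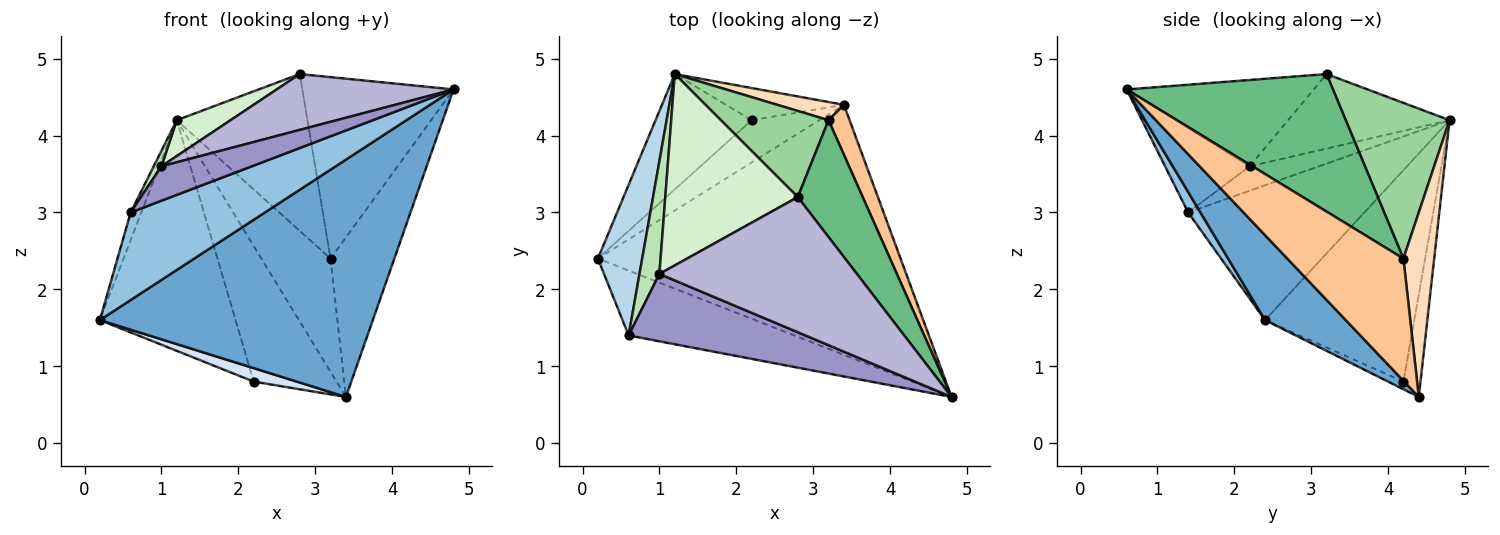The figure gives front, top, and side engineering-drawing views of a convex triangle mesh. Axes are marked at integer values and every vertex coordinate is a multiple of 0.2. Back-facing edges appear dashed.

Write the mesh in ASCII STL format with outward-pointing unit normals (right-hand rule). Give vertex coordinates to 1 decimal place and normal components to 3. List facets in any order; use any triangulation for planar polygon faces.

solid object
 facet normal 0.200 -0.675 -0.711
  outer loop
   vertex 3.4 4.4 0.6
   vertex 4.8 0.6 4.6
   vertex 0.2 2.4 1.6
  endloop
 endfacet
 facet normal 0.073 -0.801 -0.593
  outer loop
   vertex 0.6 1.4 3.0
   vertex 0.2 2.4 1.6
   vertex 4.8 0.6 4.6
  endloop
 endfacet
 facet normal -0.948 0.057 0.312
  outer loop
   vertex 0.6 1.4 3.0
   vertex 1.2 4.8 4.2
   vertex 0.2 2.4 1.6
  endloop
 endfacet
 facet normal -0.108 -0.301 -0.947
  outer loop
   vertex 2.2 4.2 0.8
   vertex 3.4 4.4 0.6
   vertex 0.2 2.4 1.6
  endloop
 endfacet
 facet normal -0.701 0.638 -0.319
  outer loop
   vertex 2.2 4.2 0.8
   vertex 0.2 2.4 1.6
   vertex 1.2 4.8 4.2
  endloop
 endfacet
 facet normal -0.197 0.954 -0.226
  outer loop
   vertex 2.2 4.2 0.8
   vertex 1.2 4.8 4.2
   vertex 3.4 4.4 0.6
  endloop
 endfacet
 facet normal 0.867 0.476 0.149
  outer loop
   vertex 3.2 4.2 2.4
   vertex 4.8 0.6 4.6
   vertex 3.4 4.4 0.6
  endloop
 endfacet
 facet normal 0.402 0.904 0.145
  outer loop
   vertex 3.2 4.2 2.4
   vertex 3.4 4.4 0.6
   vertex 1.2 4.8 4.2
  endloop
 endfacet
 facet normal 0.754 0.552 0.356
  outer loop
   vertex 2.8 3.2 4.8
   vertex 4.8 0.6 4.6
   vertex 3.2 4.2 2.4
  endloop
 endfacet
 facet normal 0.571 0.719 0.395
  outer loop
   vertex 2.8 3.2 4.8
   vertex 3.2 4.2 2.4
   vertex 1.2 4.8 4.2
  endloop
 endfacet
 facet normal -0.772 -0.086 0.629
  outer loop
   vertex 1.0 2.2 3.6
   vertex 1.2 4.8 4.2
   vertex 0.6 1.4 3.0
  endloop
 endfacet
 facet normal -0.484 -0.161 0.860
  outer loop
   vertex 1.0 2.2 3.6
   vertex 2.8 3.2 4.8
   vertex 1.2 4.8 4.2
  endloop
 endfacet
 facet normal -0.392 -0.419 0.819
  outer loop
   vertex 1.0 2.2 3.6
   vertex 0.6 1.4 3.0
   vertex 4.8 0.6 4.6
  endloop
 endfacet
 facet normal -0.375 -0.354 0.857
  outer loop
   vertex 1.0 2.2 3.6
   vertex 4.8 0.6 4.6
   vertex 2.8 3.2 4.8
  endloop
 endfacet
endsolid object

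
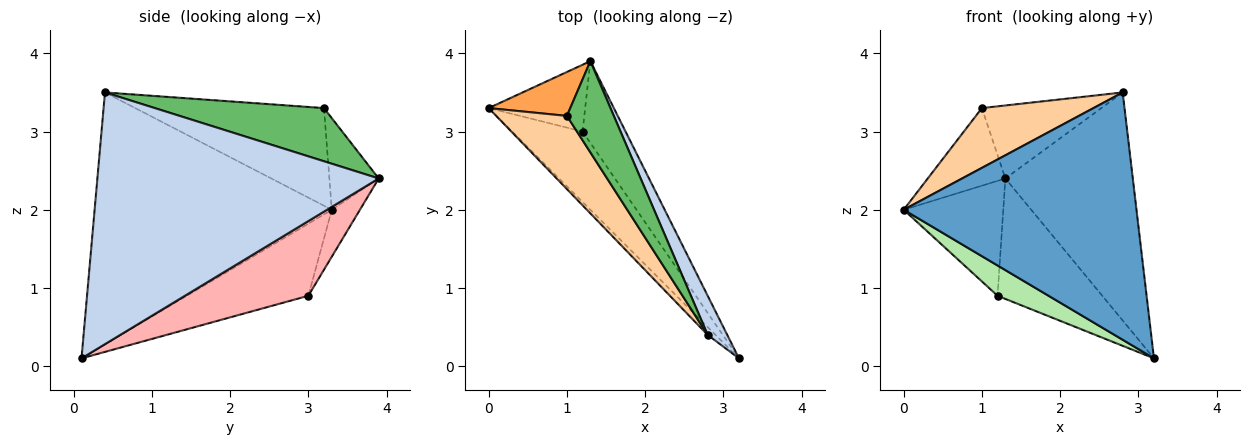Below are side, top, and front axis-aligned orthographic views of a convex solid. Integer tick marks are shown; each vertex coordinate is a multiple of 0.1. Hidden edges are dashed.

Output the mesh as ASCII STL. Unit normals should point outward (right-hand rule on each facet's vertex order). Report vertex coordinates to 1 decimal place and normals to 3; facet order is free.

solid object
 facet normal -0.713 -0.700 -0.022
  outer loop
   vertex 2.8 0.4 3.5
   vertex 0.0 3.3 2.0
   vertex 3.2 0.1 0.1
  endloop
 endfacet
 facet normal 0.909 0.412 0.071
  outer loop
   vertex 2.8 0.4 3.5
   vertex 3.2 0.1 0.1
   vertex 1.3 3.9 2.4
  endloop
 endfacet
 facet normal -0.484 0.762 0.431
  outer loop
   vertex 1.0 3.2 3.3
   vertex 1.3 3.9 2.4
   vertex 0.0 3.3 2.0
  endloop
 endfacet
 facet normal -0.731 -0.432 0.529
  outer loop
   vertex 1.0 3.2 3.3
   vertex 0.0 3.3 2.0
   vertex 2.8 0.4 3.5
  endloop
 endfacet
 facet normal 0.663 0.468 0.585
  outer loop
   vertex 1.0 3.2 3.3
   vertex 2.8 0.4 3.5
   vertex 1.3 3.9 2.4
  endloop
 endfacet
 facet normal -0.685 -0.288 -0.669
  outer loop
   vertex 1.2 3.0 0.9
   vertex 3.2 0.1 0.1
   vertex 0.0 3.3 2.0
  endloop
 endfacet
 facet normal -0.237 0.840 -0.488
  outer loop
   vertex 1.2 3.0 0.9
   vertex 0.0 3.3 2.0
   vertex 1.3 3.9 2.4
  endloop
 endfacet
 facet normal 0.698 0.592 -0.402
  outer loop
   vertex 1.2 3.0 0.9
   vertex 1.3 3.9 2.4
   vertex 3.2 0.1 0.1
  endloop
 endfacet
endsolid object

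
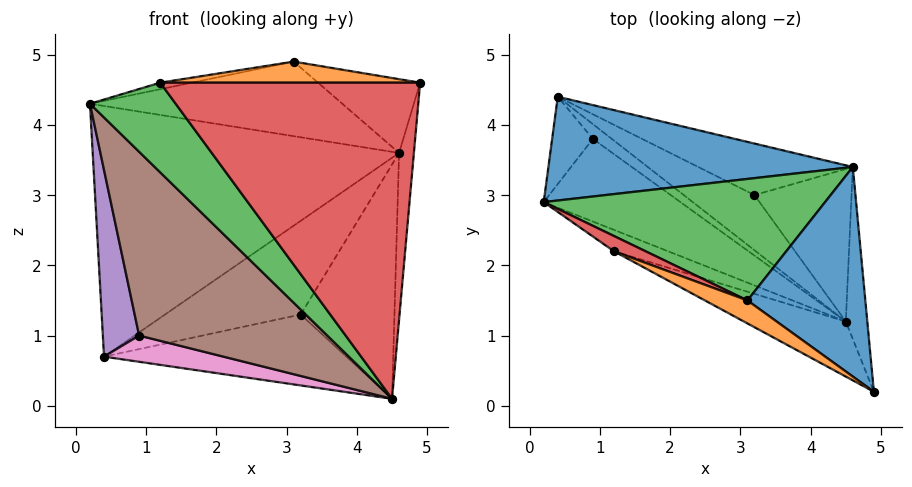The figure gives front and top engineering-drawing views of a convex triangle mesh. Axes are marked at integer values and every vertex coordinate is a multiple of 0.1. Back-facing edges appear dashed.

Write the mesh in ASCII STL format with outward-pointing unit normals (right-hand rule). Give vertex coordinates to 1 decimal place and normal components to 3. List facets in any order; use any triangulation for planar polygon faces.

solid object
 facet normal -0.044 0.923 0.382
  outer loop
   vertex 4.6 3.4 3.6
   vertex 0.4 4.4 0.7
   vertex 0.2 2.9 4.3
  endloop
 endfacet
 facet normal 0.995 0.071 -0.073
  outer loop
   vertex 4.6 3.4 3.6
   vertex 4.9 0.2 4.6
   vertex 4.5 1.2 0.1
  endloop
 endfacet
 facet normal -0.522 -0.830 -0.198
  outer loop
   vertex 1.2 2.2 4.6
   vertex 0.2 2.9 4.3
   vertex 4.5 1.2 0.1
  endloop
 endfacet
 facet normal -0.470 -0.870 -0.151
  outer loop
   vertex 1.2 2.2 4.6
   vertex 4.5 1.2 0.1
   vertex 4.9 0.2 4.6
  endloop
 endfacet
 facet normal -0.640 -0.696 -0.326
  outer loop
   vertex 0.9 3.8 1.0
   vertex 0.2 2.9 4.3
   vertex 0.4 4.4 0.7
  endloop
 endfacet
 facet normal -0.606 -0.726 -0.326
  outer loop
   vertex 0.9 3.8 1.0
   vertex 4.5 1.2 0.1
   vertex 0.2 2.9 4.3
  endloop
 endfacet
 facet normal -0.601 -0.697 -0.392
  outer loop
   vertex 0.9 3.8 1.0
   vertex 0.4 4.4 0.7
   vertex 4.5 1.2 0.1
  endloop
 endfacet
 facet normal 0.466 0.699 -0.543
  outer loop
   vertex 3.2 3.0 1.3
   vertex 4.5 1.2 0.1
   vertex 0.4 4.4 0.7
  endloop
 endfacet
 facet normal 0.476 0.771 -0.424
  outer loop
   vertex 3.2 3.0 1.3
   vertex 0.4 4.4 0.7
   vertex 4.6 3.4 3.6
  endloop
 endfacet
 facet normal 0.549 0.700 -0.456
  outer loop
   vertex 3.2 3.0 1.3
   vertex 4.6 3.4 3.6
   vertex 4.5 1.2 0.1
  endloop
 endfacet
 facet normal 0.369 0.309 0.877
  outer loop
   vertex 3.1 1.5 4.9
   vertex 4.9 0.2 4.6
   vertex 4.6 3.4 3.6
  endloop
 endfacet
 facet normal -0.343 -0.635 0.692
  outer loop
   vertex 3.1 1.5 4.9
   vertex 1.2 2.2 4.6
   vertex 4.9 0.2 4.6
  endloop
 endfacet
 facet normal 0.076 0.522 0.850
  outer loop
   vertex 3.1 1.5 4.9
   vertex 4.6 3.4 3.6
   vertex 0.2 2.9 4.3
  endloop
 endfacet
 facet normal 0.000 0.394 0.919
  outer loop
   vertex 3.1 1.5 4.9
   vertex 0.2 2.9 4.3
   vertex 1.2 2.2 4.6
  endloop
 endfacet
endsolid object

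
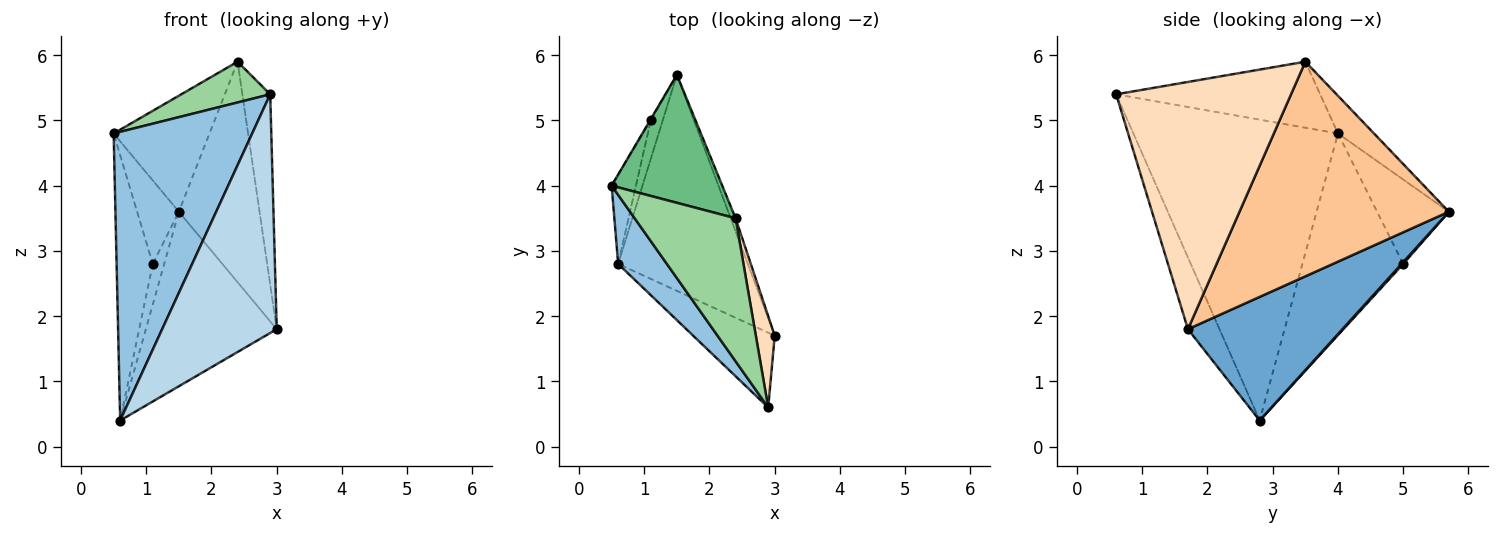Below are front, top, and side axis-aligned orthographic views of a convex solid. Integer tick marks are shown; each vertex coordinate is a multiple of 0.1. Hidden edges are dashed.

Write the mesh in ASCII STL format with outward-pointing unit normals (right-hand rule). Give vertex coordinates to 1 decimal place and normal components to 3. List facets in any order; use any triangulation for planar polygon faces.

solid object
 facet normal 0.596 0.505 -0.625
  outer loop
   vertex 0.6 2.8 0.4
   vertex 1.5 5.7 3.6
   vertex 3.0 1.7 1.8
  endloop
 endfacet
 facet normal -0.821 -0.556 0.133
  outer loop
   vertex 2.9 0.6 5.4
   vertex 0.5 4.0 4.8
   vertex 0.6 2.8 0.4
  endloop
 endfacet
 facet normal -0.254 -0.923 -0.289
  outer loop
   vertex 2.9 0.6 5.4
   vertex 0.6 2.8 0.4
   vertex 3.0 1.7 1.8
  endloop
 endfacet
 facet normal -0.864 0.503 -0.008
  outer loop
   vertex 1.1 5.0 2.8
   vertex 0.5 4.0 4.8
   vertex 1.5 5.7 3.6
  endloop
 endfacet
 facet normal -0.935 0.336 -0.113
  outer loop
   vertex 1.1 5.0 2.8
   vertex 0.6 2.8 0.4
   vertex 0.5 4.0 4.8
  endloop
 endfacet
 facet normal 0.103 0.722 -0.684
  outer loop
   vertex 1.1 5.0 2.8
   vertex 1.5 5.7 3.6
   vertex 0.6 2.8 0.4
  endloop
 endfacet
 facet normal 0.933 0.359 -0.021
  outer loop
   vertex 2.4 3.5 5.9
   vertex 3.0 1.7 1.8
   vertex 1.5 5.7 3.6
  endloop
 endfacet
 facet normal 0.985 0.157 0.075
  outer loop
   vertex 2.4 3.5 5.9
   vertex 2.9 0.6 5.4
   vertex 3.0 1.7 1.8
  endloop
 endfacet
 facet normal -0.245 0.651 0.719
  outer loop
   vertex 2.4 3.5 5.9
   vertex 1.5 5.7 3.6
   vertex 0.5 4.0 4.8
  endloop
 endfacet
 facet normal -0.532 -0.232 0.814
  outer loop
   vertex 2.4 3.5 5.9
   vertex 0.5 4.0 4.8
   vertex 2.9 0.6 5.4
  endloop
 endfacet
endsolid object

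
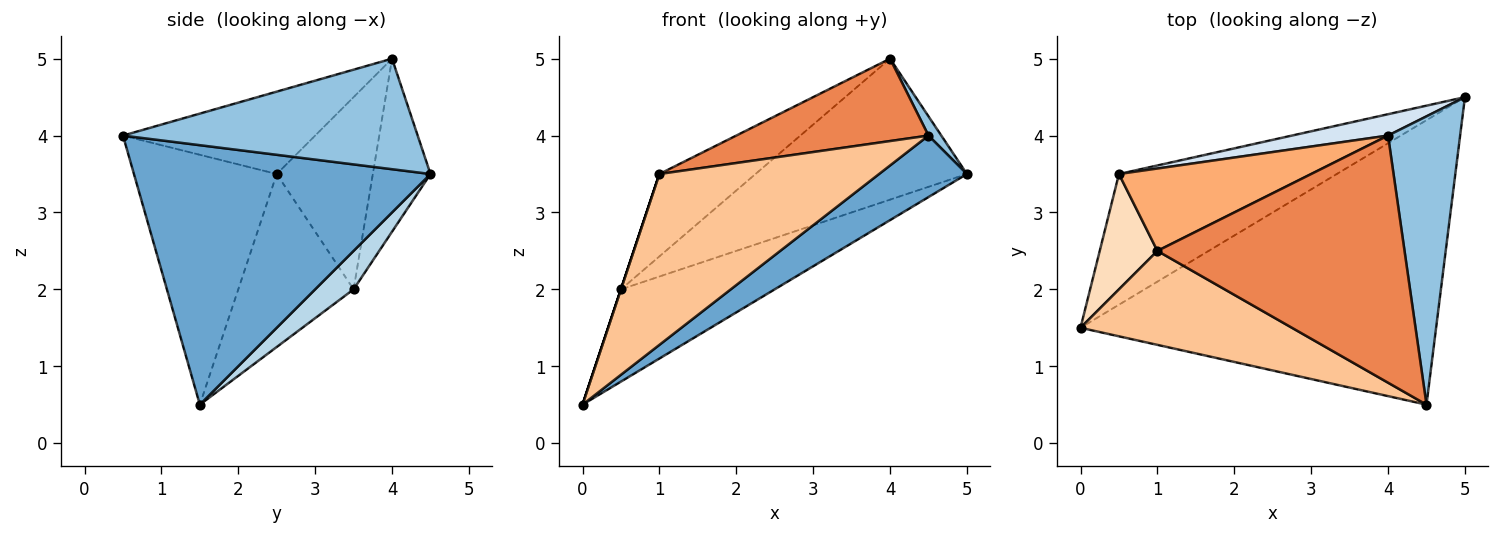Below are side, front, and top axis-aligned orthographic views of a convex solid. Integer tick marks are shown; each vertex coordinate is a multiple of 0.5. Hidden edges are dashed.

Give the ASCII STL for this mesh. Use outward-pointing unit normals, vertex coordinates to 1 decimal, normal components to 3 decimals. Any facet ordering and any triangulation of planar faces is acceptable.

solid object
 facet normal 0.581 -0.172 -0.796
  outer loop
   vertex 4.5 0.5 4.0
   vertex 0.0 1.5 0.5
   vertex 5.0 4.5 3.5
  endloop
 endfacet
 facet normal 0.837 -0.036 0.546
  outer loop
   vertex 4.0 4.0 5.0
   vertex 4.5 0.5 4.0
   vertex 5.0 4.5 3.5
  endloop
 endfacet
 facet normal 0.143 0.571 -0.809
  outer loop
   vertex 0.5 3.5 2.0
   vertex 5.0 4.5 3.5
   vertex 0.0 1.5 0.5
  endloop
 endfacet
 facet normal -0.260 0.955 0.145
  outer loop
   vertex 0.5 3.5 2.0
   vertex 4.0 4.0 5.0
   vertex 5.0 4.5 3.5
  endloop
 endfacet
 facet normal -0.302 -0.302 0.905
  outer loop
   vertex 1.0 2.5 3.5
   vertex 4.5 0.5 4.0
   vertex 4.0 4.0 5.0
  endloop
 endfacet
 facet normal -0.577 0.577 0.577
  outer loop
   vertex 1.0 2.5 3.5
   vertex 4.0 4.0 5.0
   vertex 0.5 3.5 2.0
  endloop
 endfacet
 facet normal -0.495 -0.761 0.419
  outer loop
   vertex 1.0 2.5 3.5
   vertex 0.0 1.5 0.5
   vertex 4.5 0.5 4.0
  endloop
 endfacet
 facet normal -0.949 0.000 0.316
  outer loop
   vertex 1.0 2.5 3.5
   vertex 0.5 3.5 2.0
   vertex 0.0 1.5 0.5
  endloop
 endfacet
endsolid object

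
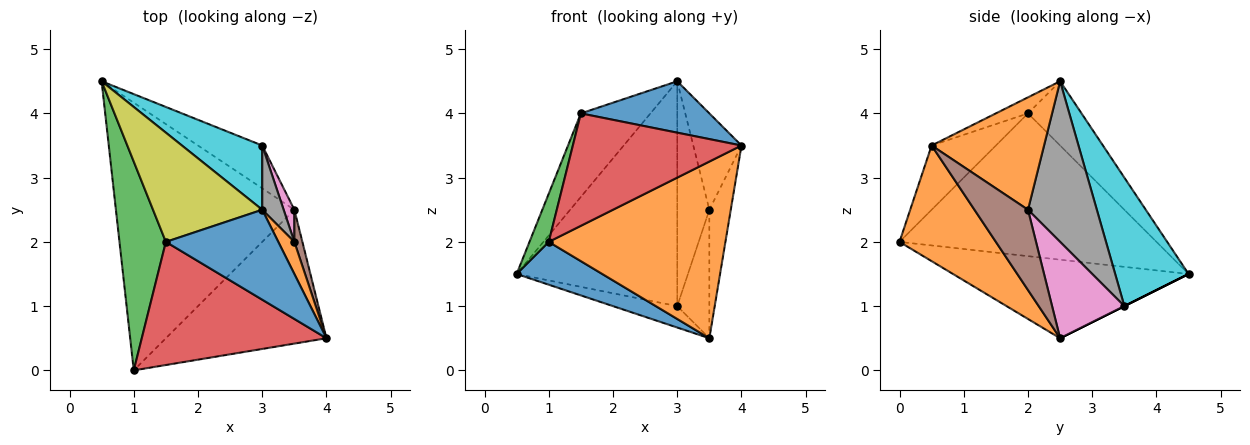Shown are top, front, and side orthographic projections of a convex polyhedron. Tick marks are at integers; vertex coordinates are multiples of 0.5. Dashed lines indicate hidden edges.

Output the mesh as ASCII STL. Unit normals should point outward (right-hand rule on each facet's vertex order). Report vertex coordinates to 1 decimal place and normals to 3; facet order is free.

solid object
 facet normal -0.398 -0.145 -0.906
  outer loop
   vertex 3.5 2.5 0.5
   vertex 1.0 0.0 2.0
   vertex 0.5 4.5 1.5
  endloop
 endfacet
 facet normal 0.399 -0.731 -0.554
  outer loop
   vertex 3.5 2.5 0.5
   vertex 4.0 0.5 3.5
   vertex 1.0 0.0 2.0
  endloop
 endfacet
 facet normal -0.949 -0.071 0.308
  outer loop
   vertex 1.5 2.0 4.0
   vertex 0.5 4.5 1.5
   vertex 1.0 0.0 2.0
  endloop
 endfacet
 facet normal -0.249 -0.653 0.715
  outer loop
   vertex 1.5 2.0 4.0
   vertex 1.0 0.0 2.0
   vertex 4.0 0.5 3.5
  endloop
 endfacet
 facet normal 0.000 0.447 -0.894
  outer loop
   vertex 3.0 3.5 1.0
   vertex 3.5 2.5 0.5
   vertex 0.5 4.5 1.5
  endloop
 endfacet
 facet normal 0.925 0.370 0.092
  outer loop
   vertex 3.5 2.0 2.5
   vertex 4.0 0.5 3.5
   vertex 3.5 2.5 0.5
  endloop
 endfacet
 facet normal 0.909 0.404 0.101
  outer loop
   vertex 3.5 2.0 2.5
   vertex 3.5 2.5 0.5
   vertex 3.0 3.5 1.0
  endloop
 endfacet
 facet normal 0.900 0.420 0.120
  outer loop
   vertex 3.0 2.5 4.5
   vertex 3.5 2.0 2.5
   vertex 3.0 3.5 1.0
  endloop
 endfacet
 facet normal -0.423 0.550 0.720
  outer loop
   vertex 3.0 2.5 4.5
   vertex 0.5 4.5 1.5
   vertex 1.5 2.0 4.0
  endloop
 endfacet
 facet normal 0.402 0.880 0.251
  outer loop
   vertex 3.0 2.5 4.5
   vertex 3.0 3.5 1.0
   vertex 0.5 4.5 1.5
  endloop
 endfacet
 facet normal -0.123 -0.492 0.862
  outer loop
   vertex 3.0 2.5 4.5
   vertex 1.5 2.0 4.0
   vertex 4.0 0.5 3.5
  endloop
 endfacet
 facet normal 0.911 0.391 0.130
  outer loop
   vertex 3.0 2.5 4.5
   vertex 4.0 0.5 3.5
   vertex 3.5 2.0 2.5
  endloop
 endfacet
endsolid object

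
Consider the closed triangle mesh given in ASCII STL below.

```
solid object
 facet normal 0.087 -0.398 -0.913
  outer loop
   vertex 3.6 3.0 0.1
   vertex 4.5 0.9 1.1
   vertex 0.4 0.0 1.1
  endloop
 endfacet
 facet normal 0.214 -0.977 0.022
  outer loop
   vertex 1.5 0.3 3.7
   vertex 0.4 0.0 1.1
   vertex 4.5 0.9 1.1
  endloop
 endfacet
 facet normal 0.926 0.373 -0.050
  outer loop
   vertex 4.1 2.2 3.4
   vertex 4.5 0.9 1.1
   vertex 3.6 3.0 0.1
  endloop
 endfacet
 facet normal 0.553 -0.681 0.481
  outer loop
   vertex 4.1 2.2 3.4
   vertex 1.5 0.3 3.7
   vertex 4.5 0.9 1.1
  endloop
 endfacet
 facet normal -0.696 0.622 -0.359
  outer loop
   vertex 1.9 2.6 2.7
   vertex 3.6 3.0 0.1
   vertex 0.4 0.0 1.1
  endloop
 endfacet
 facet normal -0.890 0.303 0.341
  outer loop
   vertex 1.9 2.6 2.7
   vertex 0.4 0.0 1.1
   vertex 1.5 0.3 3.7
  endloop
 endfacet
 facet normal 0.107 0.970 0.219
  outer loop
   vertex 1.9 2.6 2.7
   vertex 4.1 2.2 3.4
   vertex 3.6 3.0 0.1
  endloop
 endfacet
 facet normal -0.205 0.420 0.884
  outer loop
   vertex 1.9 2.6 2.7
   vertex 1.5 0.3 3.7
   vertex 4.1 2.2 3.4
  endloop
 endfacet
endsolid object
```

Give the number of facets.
8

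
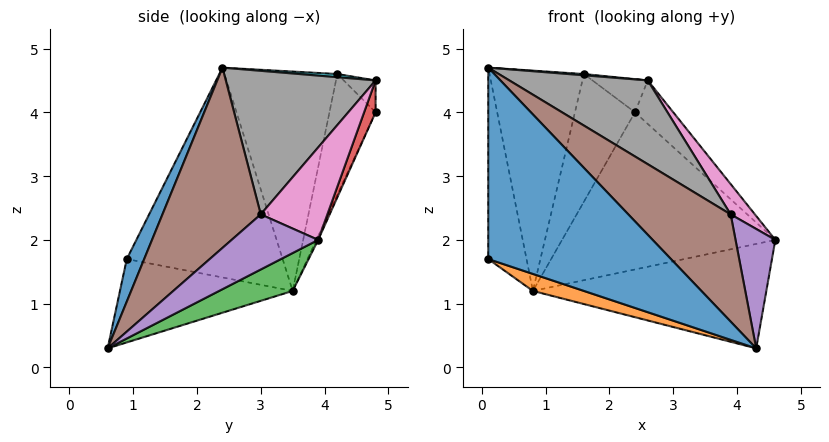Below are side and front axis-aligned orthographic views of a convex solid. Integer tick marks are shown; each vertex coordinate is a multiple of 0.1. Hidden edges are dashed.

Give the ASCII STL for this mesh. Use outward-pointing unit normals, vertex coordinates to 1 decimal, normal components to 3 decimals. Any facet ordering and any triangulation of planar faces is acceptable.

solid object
 facet normal 0.085 -0.891 0.446
  outer loop
   vertex 0.1 2.4 4.7
   vertex 0.1 0.9 1.7
   vertex 4.3 0.6 0.3
  endloop
 endfacet
 facet normal -0.321 -0.095 -0.942
  outer loop
   vertex 0.8 3.5 1.2
   vertex 4.3 0.6 0.3
   vertex 0.1 0.9 1.7
  endloop
 endfacet
 facet normal 0.140 0.443 -0.885
  outer loop
   vertex 0.8 3.5 1.2
   vertex 4.6 3.9 2.0
   vertex 4.3 0.6 0.3
  endloop
 endfacet
 facet normal -0.964 0.237 -0.118
  outer loop
   vertex 0.8 3.5 1.2
   vertex 0.1 0.9 1.7
   vertex 0.1 2.4 4.7
  endloop
 endfacet
 facet normal 0.762 -0.350 0.545
  outer loop
   vertex 3.9 3.0 2.4
   vertex 4.3 0.6 0.3
   vertex 4.6 3.9 2.0
  endloop
 endfacet
 facet normal 0.501 -0.521 0.691
  outer loop
   vertex 3.9 3.0 2.4
   vertex 0.1 2.4 4.7
   vertex 4.3 0.6 0.3
  endloop
 endfacet
 facet normal 0.707 -0.257 0.658
  outer loop
   vertex 2.6 4.8 4.5
   vertex 3.9 3.0 2.4
   vertex 4.6 3.9 2.0
  endloop
 endfacet
 facet normal 0.510 -0.471 0.720
  outer loop
   vertex 2.6 4.8 4.5
   vertex 0.1 2.4 4.7
   vertex 3.9 3.0 2.4
  endloop
 endfacet
 facet normal -0.766 0.641 0.048
  outer loop
   vertex 1.6 4.2 4.6
   vertex 0.8 3.5 1.2
   vertex 0.1 2.4 4.7
  endloop
 endfacet
 facet normal 0.132 -0.055 0.990
  outer loop
   vertex 1.6 4.2 4.6
   vertex 0.1 2.4 4.7
   vertex 2.6 4.8 4.5
  endloop
 endfacet
 facet normal -0.609 0.793 -0.020
  outer loop
   vertex 2.4 4.8 4.0
   vertex 0.8 3.5 1.2
   vertex 1.6 4.2 4.6
  endloop
 endfacet
 facet normal -0.490 0.849 0.196
  outer loop
   vertex 2.4 4.8 4.0
   vertex 1.6 4.2 4.6
   vertex 2.6 4.8 4.5
  endloop
 endfacet
 facet normal -0.008 0.909 -0.417
  outer loop
   vertex 2.4 4.8 4.0
   vertex 4.6 3.9 2.0
   vertex 0.8 3.5 1.2
  endloop
 endfacet
 facet normal 0.285 0.952 -0.114
  outer loop
   vertex 2.4 4.8 4.0
   vertex 2.6 4.8 4.5
   vertex 4.6 3.9 2.0
  endloop
 endfacet
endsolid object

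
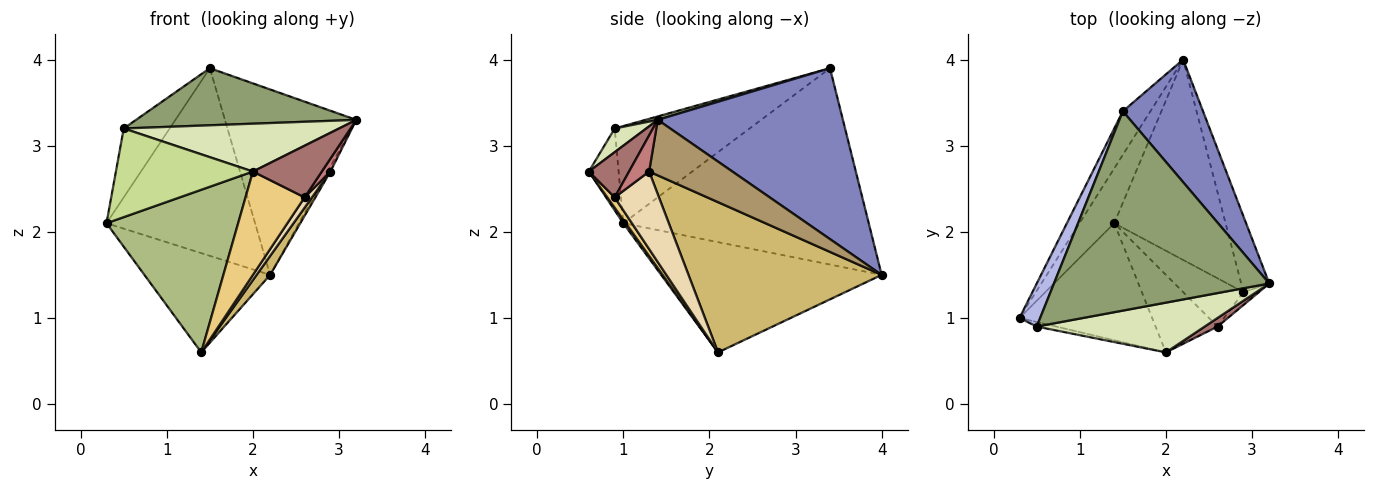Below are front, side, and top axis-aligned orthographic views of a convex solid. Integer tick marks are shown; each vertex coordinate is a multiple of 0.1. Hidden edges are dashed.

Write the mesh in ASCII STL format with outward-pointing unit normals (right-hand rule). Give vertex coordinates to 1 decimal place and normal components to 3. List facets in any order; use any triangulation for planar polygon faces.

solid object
 facet normal -0.849 0.514 -0.119
  outer loop
   vertex 1.5 3.4 3.9
   vertex 2.2 4.0 1.5
   vertex 0.3 1.0 2.1
  endloop
 endfacet
 facet normal 0.762 0.540 0.357
  outer loop
   vertex 1.5 3.4 3.9
   vertex 3.2 1.4 3.3
   vertex 2.2 4.0 1.5
  endloop
 endfacet
 facet normal -0.838 0.478 -0.264
  outer loop
   vertex 1.4 2.1 0.6
   vertex 0.3 1.0 2.1
   vertex 2.2 4.0 1.5
  endloop
 endfacet
 facet normal -0.928 0.316 0.197
  outer loop
   vertex 0.5 0.9 3.2
   vertex 1.5 3.4 3.9
   vertex 0.3 1.0 2.1
  endloop
 endfacet
 facet normal 0.015 -0.275 0.961
  outer loop
   vertex 0.5 0.9 3.2
   vertex 3.2 1.4 3.3
   vertex 1.5 3.4 3.9
  endloop
 endfacet
 facet normal 0.015 -0.812 -0.584
  outer loop
   vertex 2.0 0.6 2.7
   vertex 0.3 1.0 2.1
   vertex 1.4 2.1 0.6
  endloop
 endfacet
 facet normal -0.212 -0.976 -0.050
  outer loop
   vertex 2.0 0.6 2.7
   vertex 0.5 0.9 3.2
   vertex 0.3 1.0 2.1
  endloop
 endfacet
 facet normal 0.101 -0.690 0.717
  outer loop
   vertex 2.0 0.6 2.7
   vertex 3.2 1.4 3.3
   vertex 0.5 0.9 3.2
  endloop
 endfacet
 facet normal 0.892 0.031 -0.451
  outer loop
   vertex 2.9 1.3 2.7
   vertex 2.2 4.0 1.5
   vertex 3.2 1.4 3.3
  endloop
 endfacet
 facet normal 0.802 -0.056 -0.594
  outer loop
   vertex 2.9 1.3 2.7
   vertex 1.4 2.1 0.6
   vertex 2.2 4.0 1.5
  endloop
 endfacet
 facet normal 0.100 -0.796 -0.597
  outer loop
   vertex 2.6 0.9 2.4
   vertex 2.0 0.6 2.7
   vertex 1.4 2.1 0.6
  endloop
 endfacet
 facet normal 0.783 -0.130 -0.609
  outer loop
   vertex 2.6 0.9 2.4
   vertex 1.4 2.1 0.6
   vertex 2.9 1.3 2.7
  endloop
 endfacet
 facet normal 0.499 -0.855 0.142
  outer loop
   vertex 2.6 0.9 2.4
   vertex 3.2 1.4 3.3
   vertex 2.0 0.6 2.7
  endloop
 endfacet
 facet normal 0.855 -0.367 -0.367
  outer loop
   vertex 2.6 0.9 2.4
   vertex 2.9 1.3 2.7
   vertex 3.2 1.4 3.3
  endloop
 endfacet
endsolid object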